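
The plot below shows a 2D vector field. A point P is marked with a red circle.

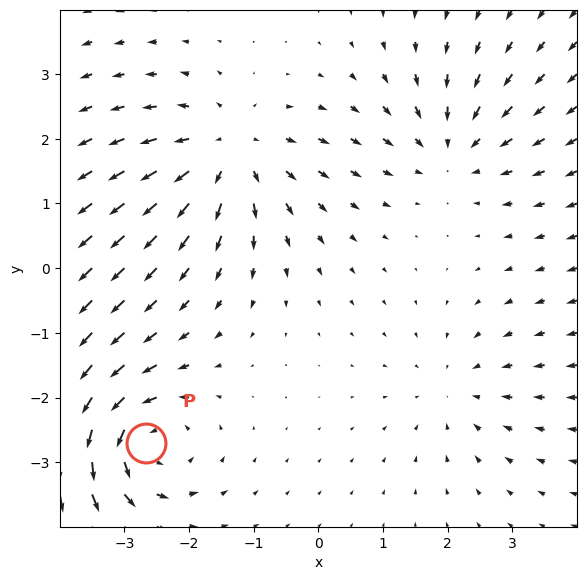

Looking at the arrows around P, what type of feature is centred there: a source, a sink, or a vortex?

At P (-2.7, -2.7) the arrows circulate counterclockwise. Divergence ≈0, curl about +5 — near-zero divergence with nonzero curl is a vortex.

vortex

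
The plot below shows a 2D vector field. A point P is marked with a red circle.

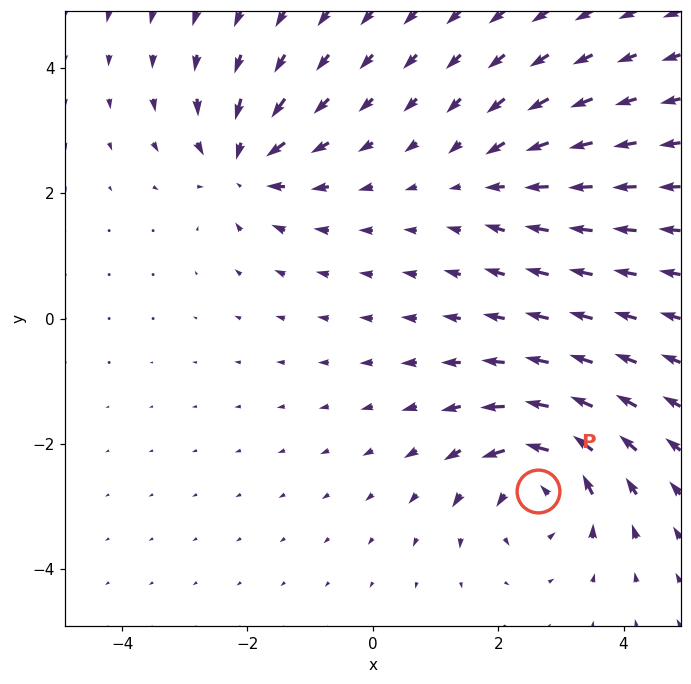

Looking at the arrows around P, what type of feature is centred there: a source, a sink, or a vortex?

vortex

At P (2.6, -2.8) the arrows circulate counterclockwise. Divergence ≈0, curl about +5 — near-zero divergence with nonzero curl is a vortex.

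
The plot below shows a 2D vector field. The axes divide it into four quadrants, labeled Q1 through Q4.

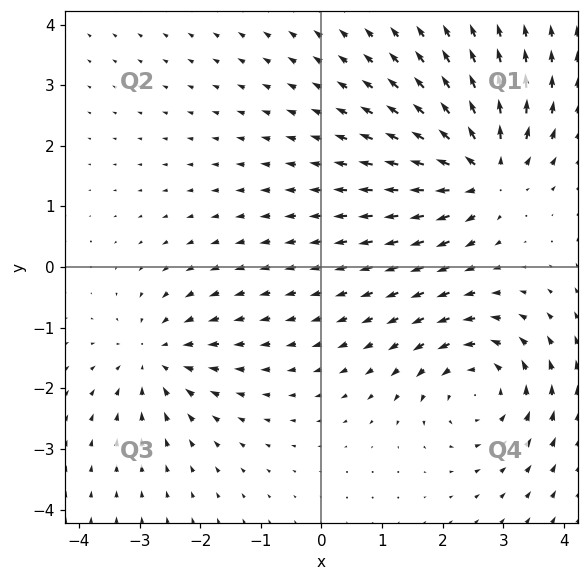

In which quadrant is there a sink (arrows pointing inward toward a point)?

Q3

The sink sits at approximately (-2.7, -1.5), which lies in quadrant Q3. The divergence there is about -3, negative as expected for a sink.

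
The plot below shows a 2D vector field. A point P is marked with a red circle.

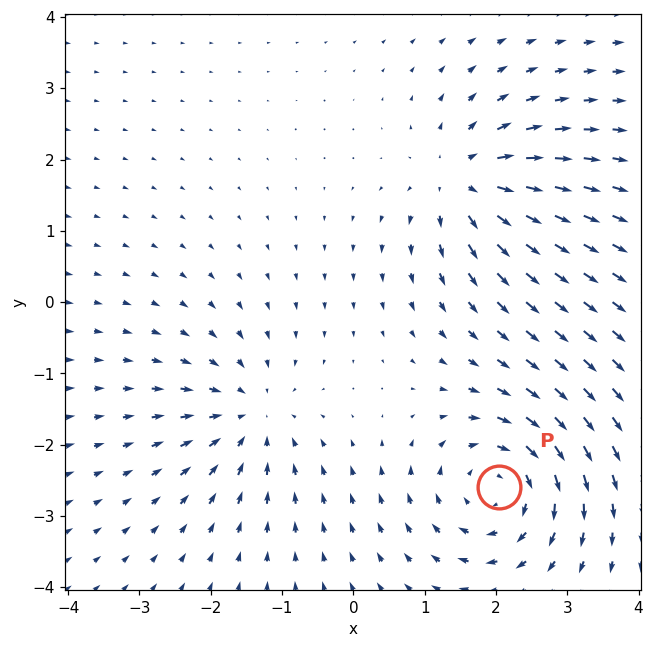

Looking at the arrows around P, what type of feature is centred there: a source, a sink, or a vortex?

vortex

At P (2.0, -2.6) the arrows circulate clockwise. Divergence ≈0, curl about -5 — near-zero divergence with nonzero curl is a vortex.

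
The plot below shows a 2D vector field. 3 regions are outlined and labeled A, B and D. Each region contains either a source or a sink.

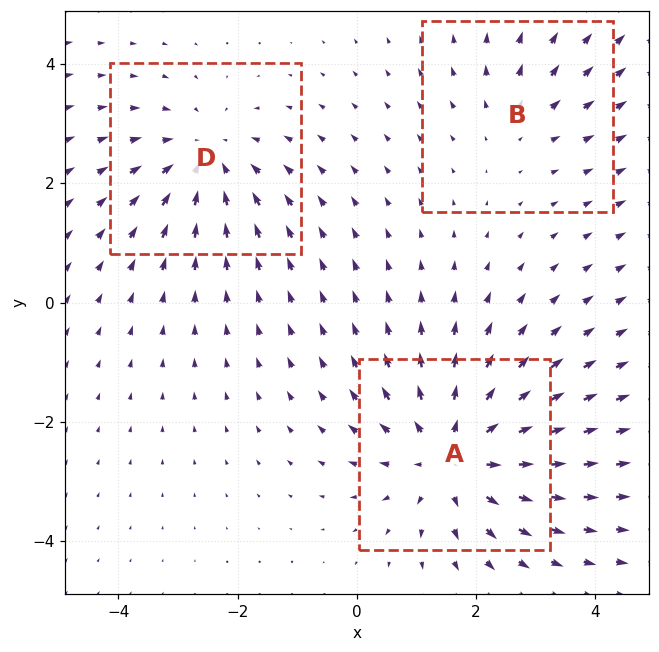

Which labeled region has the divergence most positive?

A

Divergence at each region's feature centre — A: about +4, B: about +2, D: about -3. Region A is most positive.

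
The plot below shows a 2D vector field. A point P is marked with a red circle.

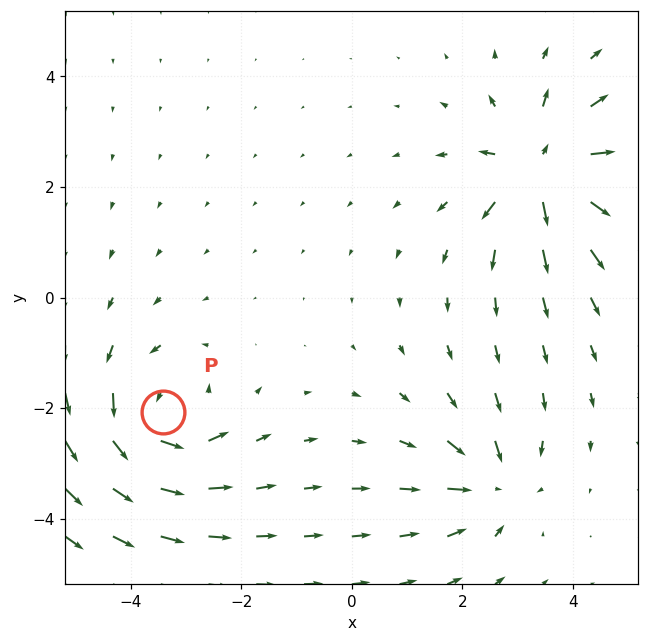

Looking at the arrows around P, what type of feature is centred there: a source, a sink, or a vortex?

vortex

At P (-3.4, -2.1) the arrows circulate counterclockwise. Divergence ≈0, curl about +4 — near-zero divergence with nonzero curl is a vortex.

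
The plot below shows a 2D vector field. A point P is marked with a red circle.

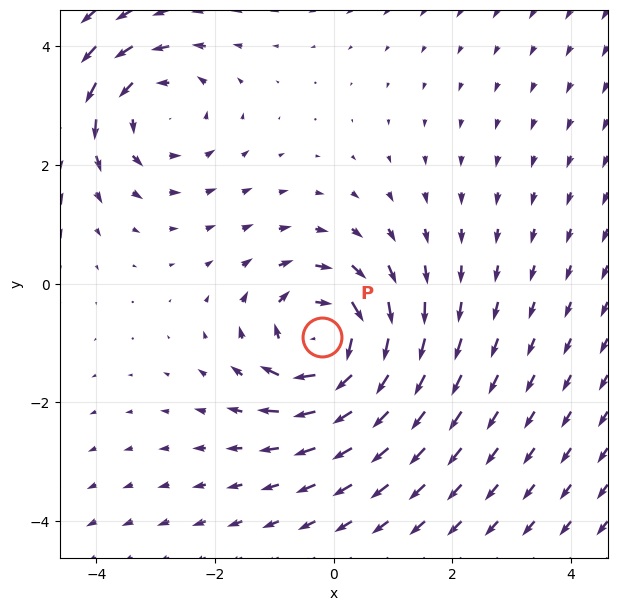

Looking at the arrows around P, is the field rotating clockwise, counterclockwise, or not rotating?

clockwise

Near P at (-0.2, -0.9) the arrows circulate clockwise. The curl (z-component) there is about -4; negative curl means clockwise rotation.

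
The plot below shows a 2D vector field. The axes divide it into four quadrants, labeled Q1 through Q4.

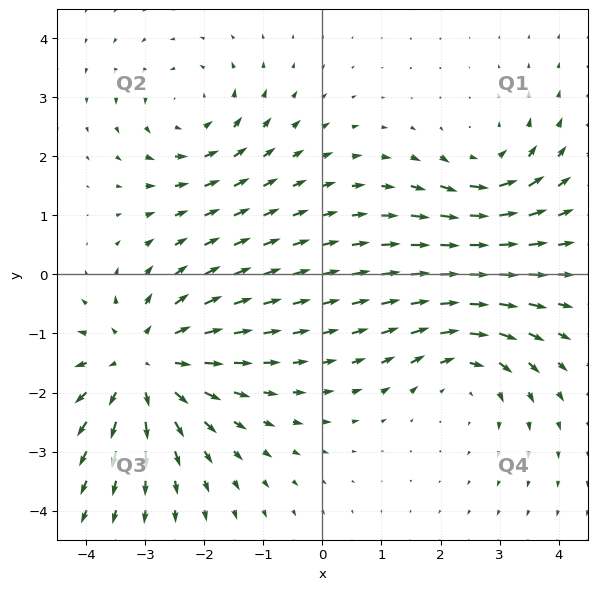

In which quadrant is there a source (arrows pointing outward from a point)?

Q3

The source sits at approximately (-3.0, -1.5), which lies in quadrant Q3. The divergence there is about +4, positive as expected for a source.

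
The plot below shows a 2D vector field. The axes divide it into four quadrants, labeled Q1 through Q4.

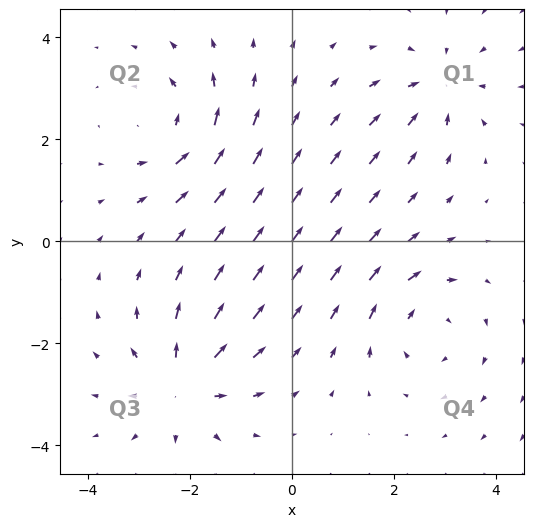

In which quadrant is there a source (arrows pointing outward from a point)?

Q3

The source sits at approximately (-2.1, -2.8), which lies in quadrant Q3. The divergence there is about +4, positive as expected for a source.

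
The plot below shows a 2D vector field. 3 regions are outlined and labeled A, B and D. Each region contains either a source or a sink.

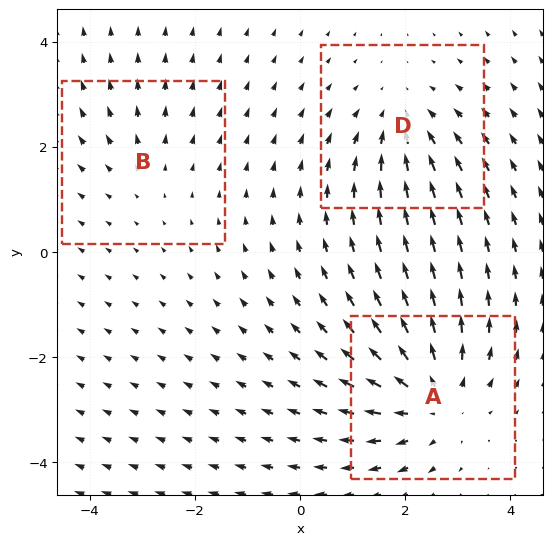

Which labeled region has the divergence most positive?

Divergence at each region's feature centre — A: about +4, B: about +2, D: about -3. Region A is most positive.

A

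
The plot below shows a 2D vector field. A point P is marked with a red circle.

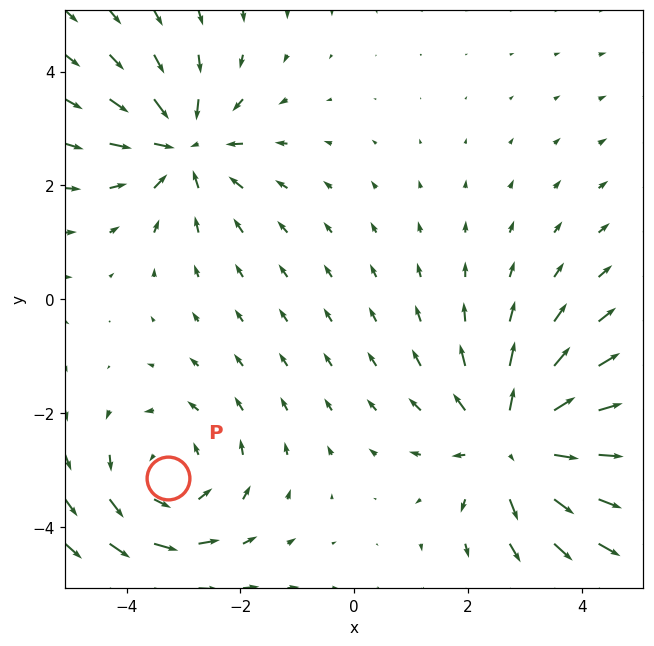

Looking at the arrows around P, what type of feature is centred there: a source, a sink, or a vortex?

vortex

At P (-3.3, -3.1) the arrows circulate counterclockwise. Divergence ≈0, curl about +2 — near-zero divergence with nonzero curl is a vortex.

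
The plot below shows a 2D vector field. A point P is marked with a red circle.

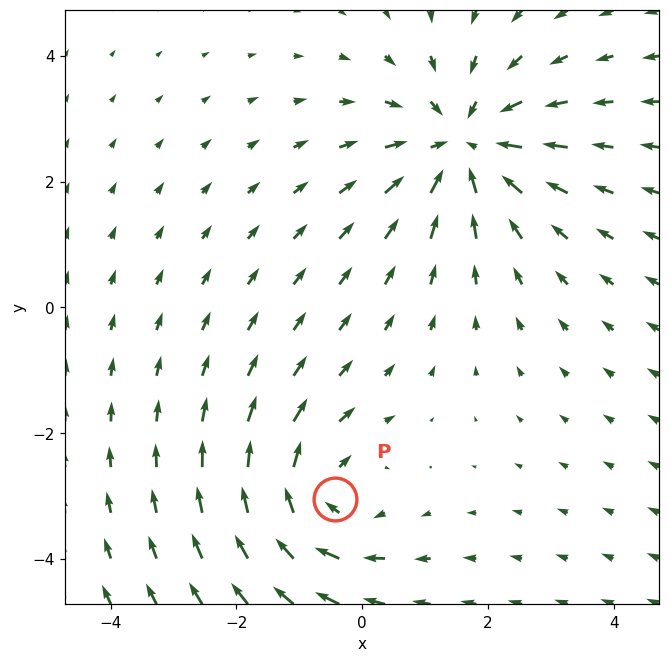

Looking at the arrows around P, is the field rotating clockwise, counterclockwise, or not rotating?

Near P at (-0.4, -3.1) the arrows circulate clockwise. The curl (z-component) there is about -3; negative curl means clockwise rotation.

clockwise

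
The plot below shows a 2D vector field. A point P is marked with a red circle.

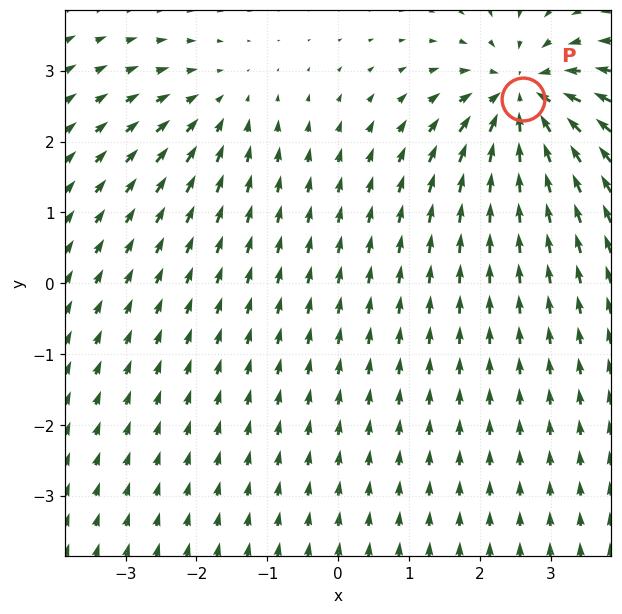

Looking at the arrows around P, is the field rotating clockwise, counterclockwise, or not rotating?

not rotating

Near P at (2.6, 2.6) the arrows show no circulation. The curl there is ≈0.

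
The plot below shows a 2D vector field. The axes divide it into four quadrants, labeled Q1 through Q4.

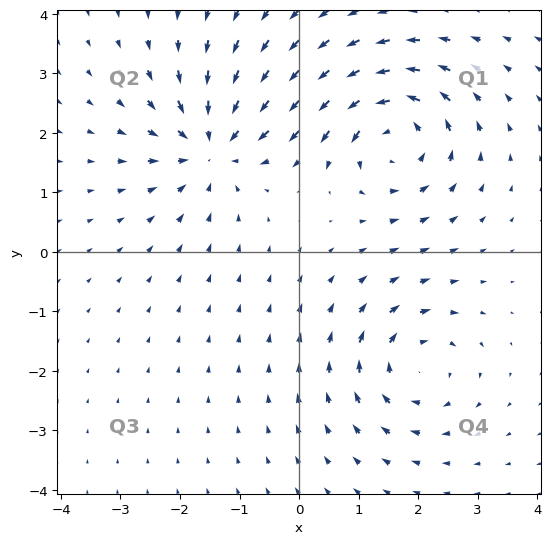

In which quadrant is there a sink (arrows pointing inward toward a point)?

The sink sits at approximately (-1.5, 1.8), which lies in quadrant Q2. The divergence there is about -5, negative as expected for a sink.

Q2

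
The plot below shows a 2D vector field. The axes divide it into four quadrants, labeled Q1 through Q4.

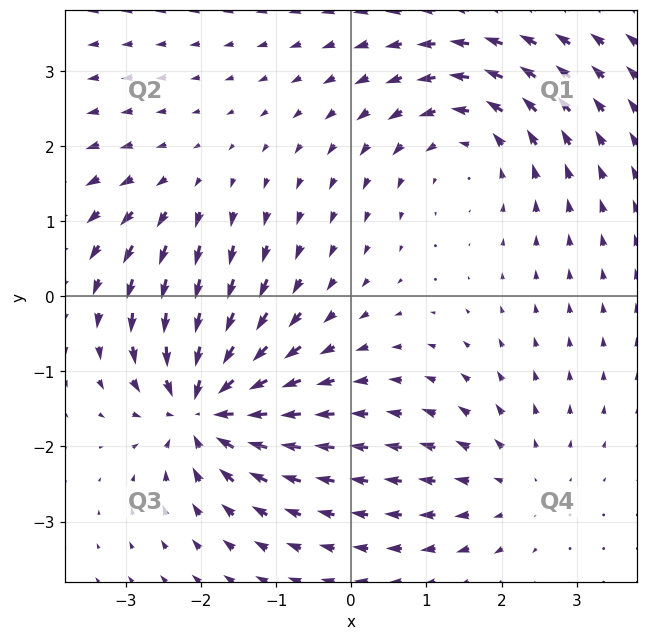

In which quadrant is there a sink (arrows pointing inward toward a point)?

Q3

The sink sits at approximately (-2.0, -1.5), which lies in quadrant Q3. The divergence there is about -7, negative as expected for a sink.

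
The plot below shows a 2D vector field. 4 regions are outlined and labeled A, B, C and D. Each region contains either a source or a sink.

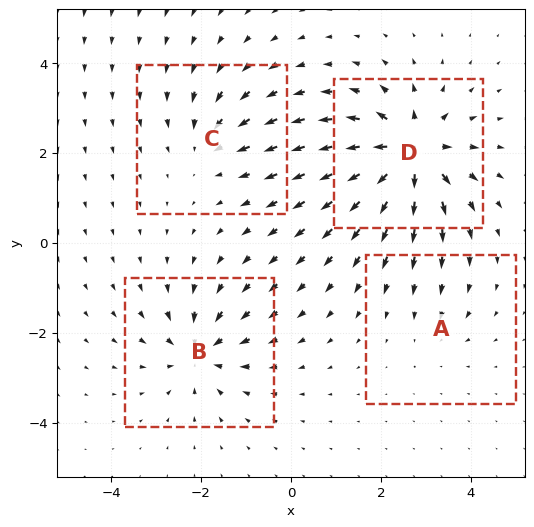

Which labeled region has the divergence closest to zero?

A

Divergence at each region's feature centre — A: about -2, B: about -5, C: about -4, D: about +8. Region A is closest to zero.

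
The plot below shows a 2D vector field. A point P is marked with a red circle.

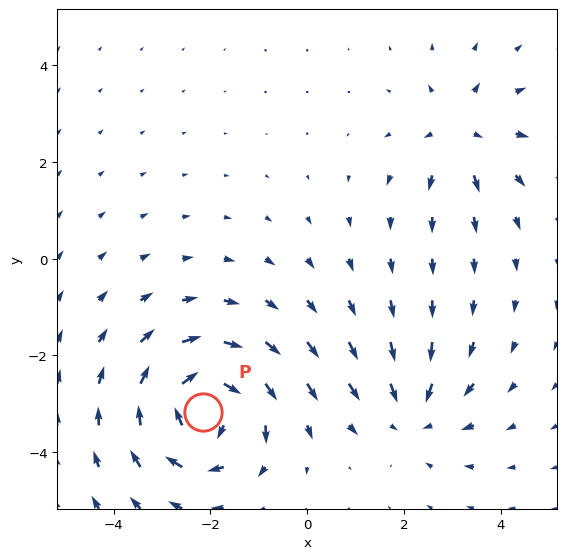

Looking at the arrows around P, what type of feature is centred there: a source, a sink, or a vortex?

vortex

At P (-2.2, -3.2) the arrows circulate clockwise. Divergence ≈0, curl about -5 — near-zero divergence with nonzero curl is a vortex.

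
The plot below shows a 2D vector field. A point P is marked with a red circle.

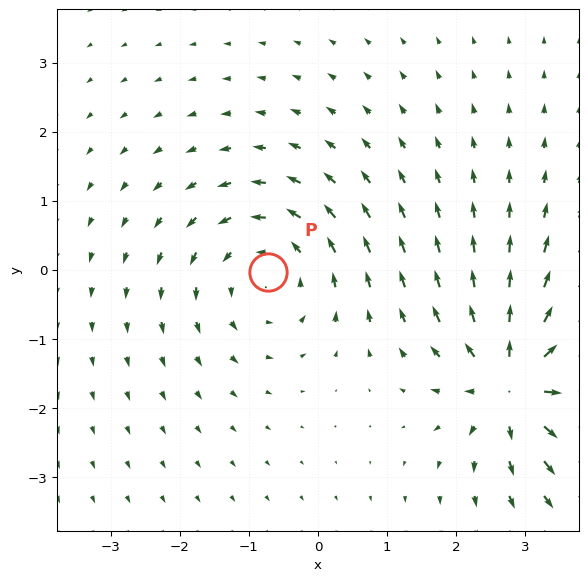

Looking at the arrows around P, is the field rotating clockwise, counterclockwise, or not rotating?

Near P at (-0.7, -0.0) the arrows circulate counterclockwise. The curl (z-component) there is about +3; positive curl means counterclockwise rotation.

counterclockwise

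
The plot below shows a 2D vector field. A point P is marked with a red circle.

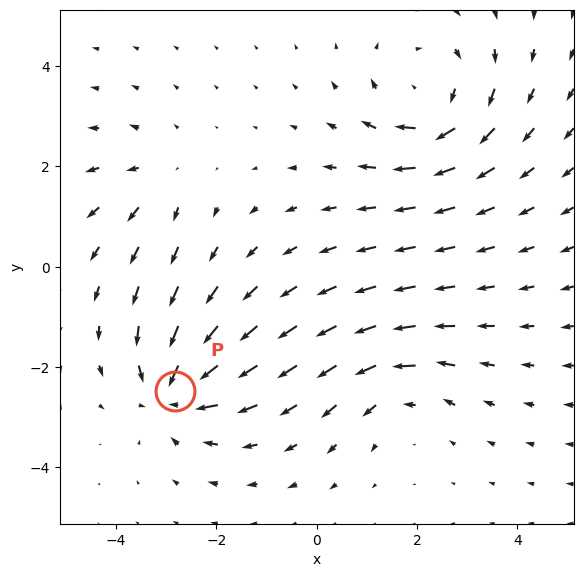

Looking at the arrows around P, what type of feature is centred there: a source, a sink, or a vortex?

sink

At P (-2.8, -2.5) the arrows converge inward. Divergence about -5, curl ≈0 — negative divergence with near-zero curl is a sink.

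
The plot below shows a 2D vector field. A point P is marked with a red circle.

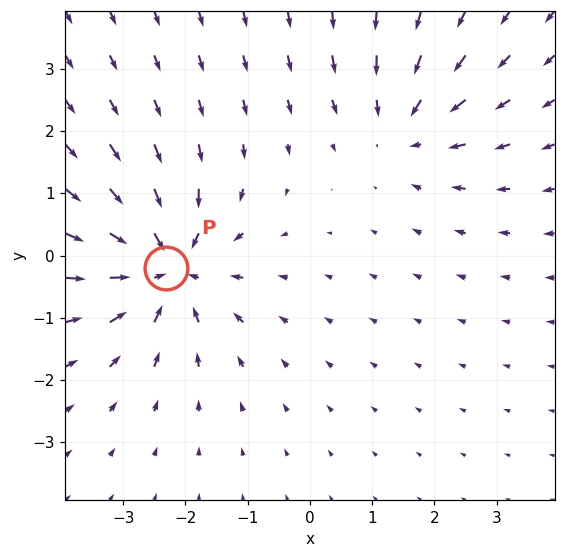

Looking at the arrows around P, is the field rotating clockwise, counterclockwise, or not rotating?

not rotating

Near P at (-2.3, -0.2) the arrows show no circulation. The curl there is ≈0.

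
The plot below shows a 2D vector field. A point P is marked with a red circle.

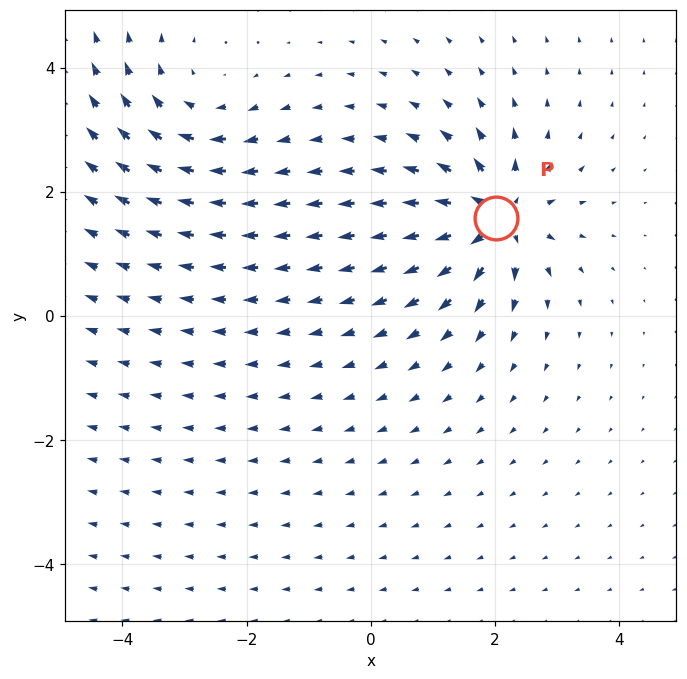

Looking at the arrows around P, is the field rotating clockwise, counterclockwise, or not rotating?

not rotating

Near P at (2.0, 1.6) the arrows show no circulation. The curl there is ≈0.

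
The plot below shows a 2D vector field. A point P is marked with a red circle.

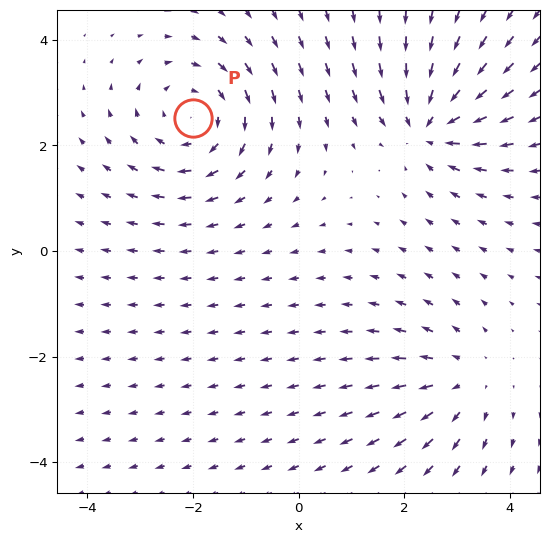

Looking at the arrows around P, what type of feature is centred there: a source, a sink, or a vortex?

At P (-2.0, 2.5) the arrows circulate clockwise. Divergence ≈0, curl about -4 — near-zero divergence with nonzero curl is a vortex.

vortex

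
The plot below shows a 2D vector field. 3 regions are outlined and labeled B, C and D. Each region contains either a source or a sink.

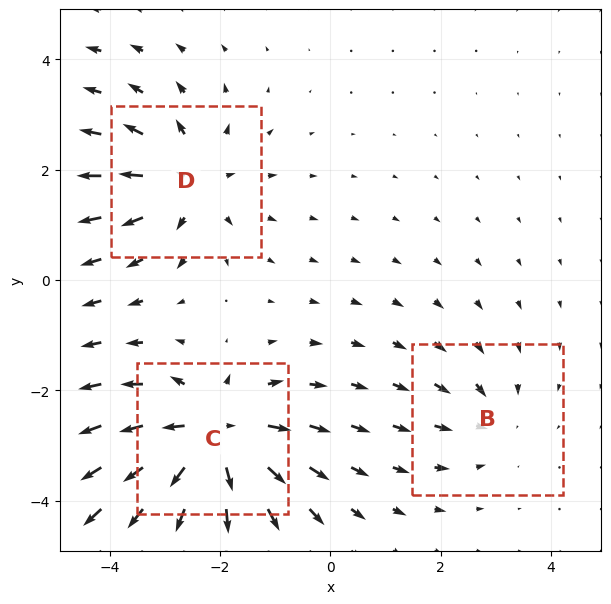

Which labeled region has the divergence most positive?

C

Divergence at each region's feature centre — B: about -2, C: about +6, D: about +4. Region C is most positive.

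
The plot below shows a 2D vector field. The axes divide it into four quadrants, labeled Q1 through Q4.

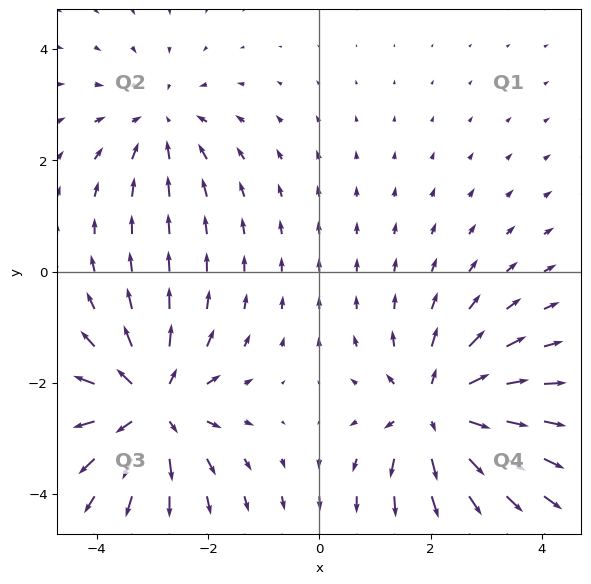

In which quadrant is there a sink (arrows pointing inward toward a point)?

The sink sits at approximately (-2.9, 2.7), which lies in quadrant Q2. The divergence there is about -3, negative as expected for a sink.

Q2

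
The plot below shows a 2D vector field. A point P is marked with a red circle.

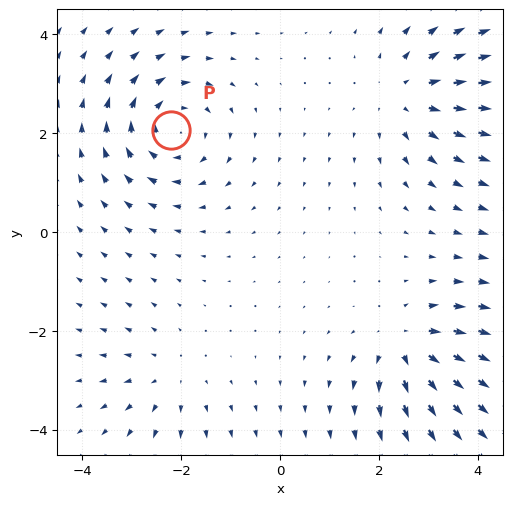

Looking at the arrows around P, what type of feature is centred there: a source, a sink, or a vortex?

vortex

At P (-2.2, 2.1) the arrows circulate clockwise. Divergence ≈0, curl about -4 — near-zero divergence with nonzero curl is a vortex.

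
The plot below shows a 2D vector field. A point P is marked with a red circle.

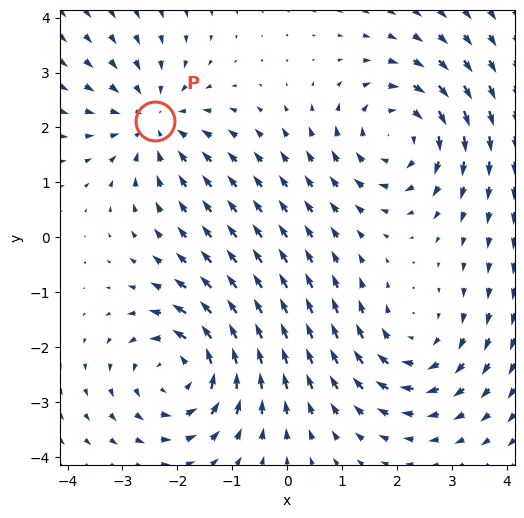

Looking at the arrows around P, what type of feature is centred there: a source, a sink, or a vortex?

At P (-2.4, 2.1) the arrows converge inward. Divergence about -4, curl ≈0 — negative divergence with near-zero curl is a sink.

sink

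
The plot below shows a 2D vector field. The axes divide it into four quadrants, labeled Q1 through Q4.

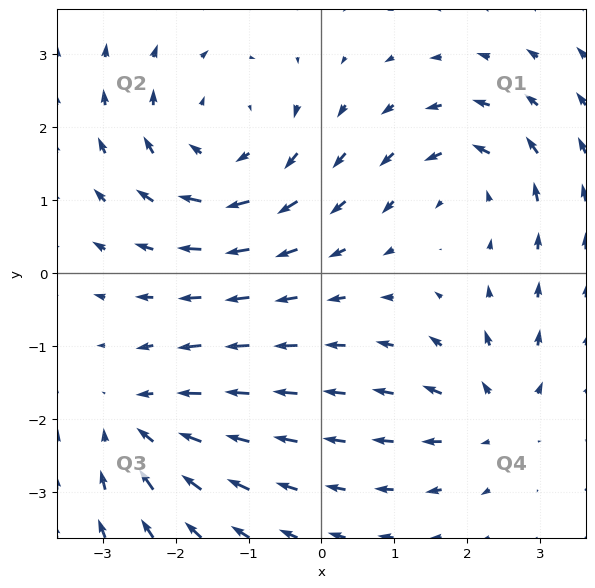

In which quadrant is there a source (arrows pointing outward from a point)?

The source sits at approximately (2.4, -2.0), which lies in quadrant Q4. The divergence there is about +3, positive as expected for a source.

Q4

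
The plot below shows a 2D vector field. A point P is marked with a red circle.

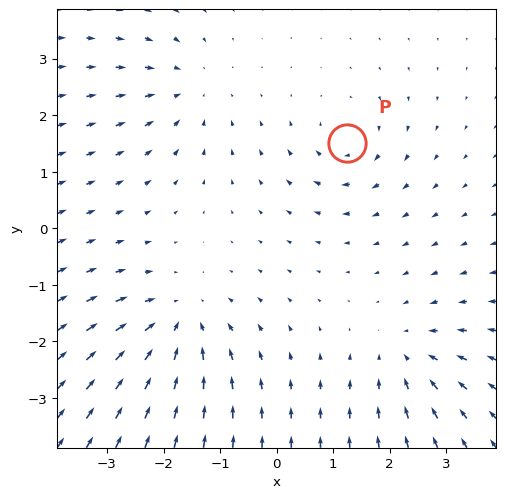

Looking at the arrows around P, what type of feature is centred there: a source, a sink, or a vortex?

vortex

At P (1.3, 1.5) the arrows circulate clockwise. Divergence ≈0, curl about -4 — near-zero divergence with nonzero curl is a vortex.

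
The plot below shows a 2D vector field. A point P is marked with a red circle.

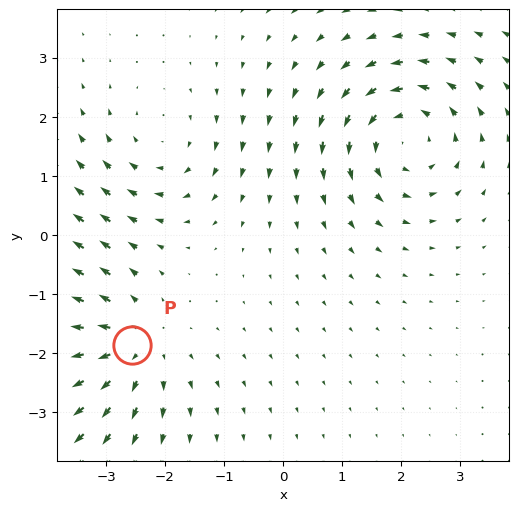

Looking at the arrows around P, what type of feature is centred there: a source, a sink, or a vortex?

At P (-2.6, -1.9) the arrows spread outward. Divergence about +4, curl ≈0 — positive divergence with near-zero curl is a source.

source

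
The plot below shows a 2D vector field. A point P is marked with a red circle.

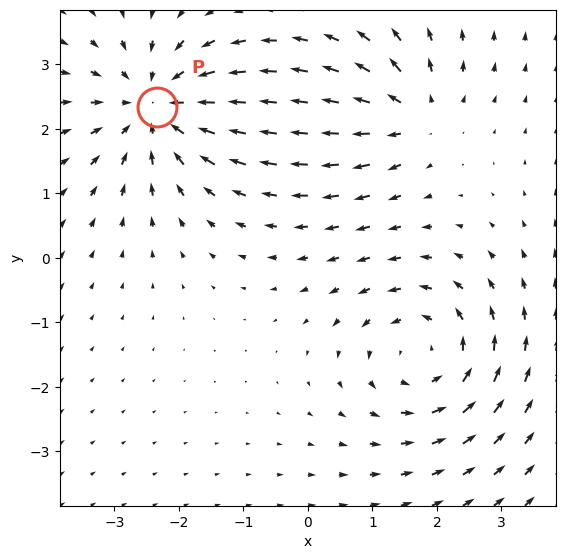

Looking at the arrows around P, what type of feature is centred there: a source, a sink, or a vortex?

sink

At P (-2.3, 2.3) the arrows converge inward. Divergence about -4, curl ≈0 — negative divergence with near-zero curl is a sink.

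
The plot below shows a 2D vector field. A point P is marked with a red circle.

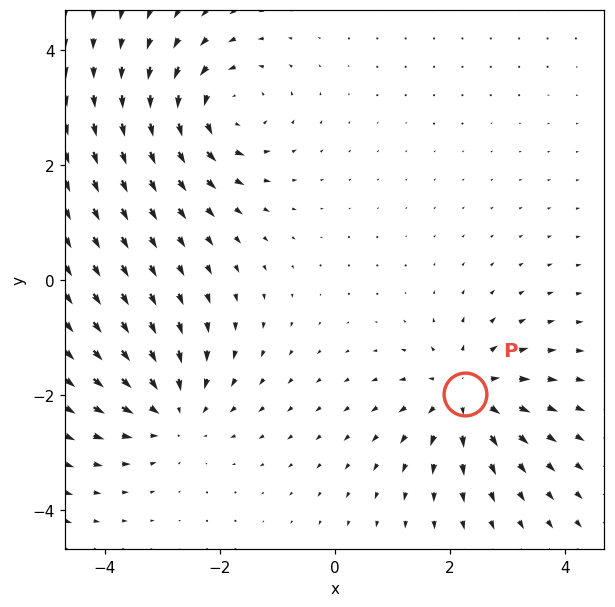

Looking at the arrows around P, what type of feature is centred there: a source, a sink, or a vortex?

At P (2.3, -2.0) the arrows spread outward. Divergence about +4, curl ≈0 — positive divergence with near-zero curl is a source.

source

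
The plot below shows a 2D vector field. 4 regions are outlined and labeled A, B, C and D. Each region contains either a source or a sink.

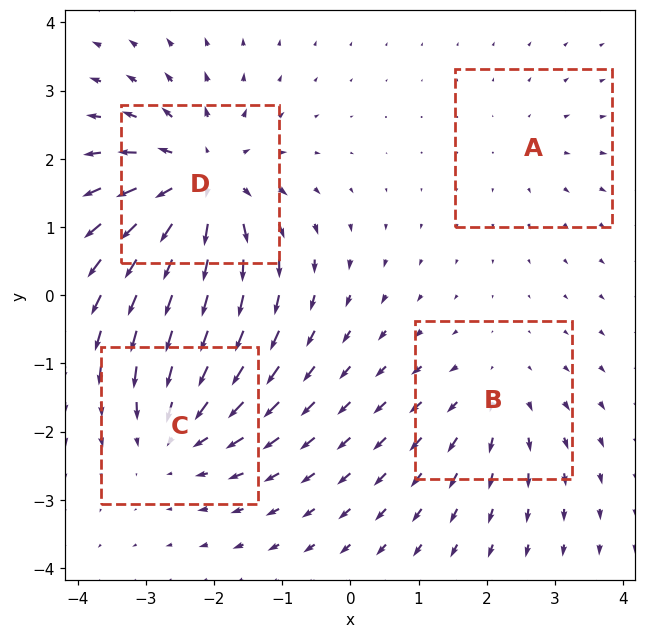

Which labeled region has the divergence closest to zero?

Divergence at each region's feature centre — A: about +2, B: about +3, C: about -5, D: about +7. Region A is closest to zero.

A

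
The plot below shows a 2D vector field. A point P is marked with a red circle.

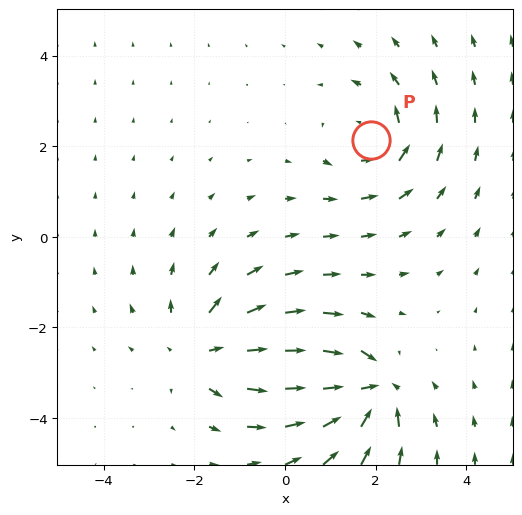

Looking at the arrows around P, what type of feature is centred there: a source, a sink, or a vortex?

At P (1.9, 2.1) the arrows circulate counterclockwise. Divergence ≈0, curl about +3 — near-zero divergence with nonzero curl is a vortex.

vortex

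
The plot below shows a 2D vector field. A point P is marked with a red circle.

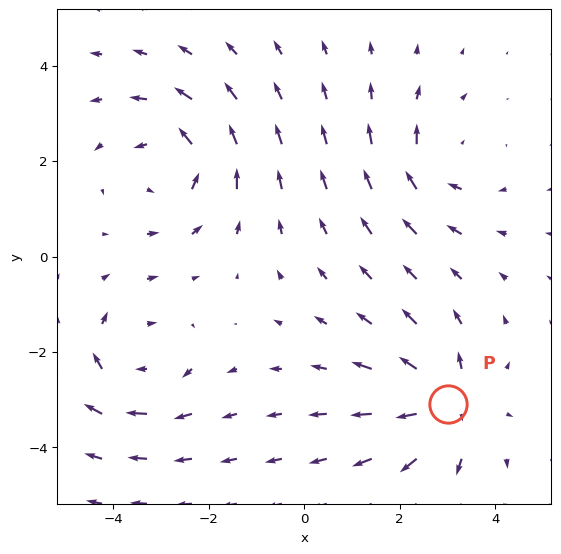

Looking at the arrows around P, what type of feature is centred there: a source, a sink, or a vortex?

At P (3.0, -3.1) the arrows spread outward. Divergence about +5, curl ≈0 — positive divergence with near-zero curl is a source.

source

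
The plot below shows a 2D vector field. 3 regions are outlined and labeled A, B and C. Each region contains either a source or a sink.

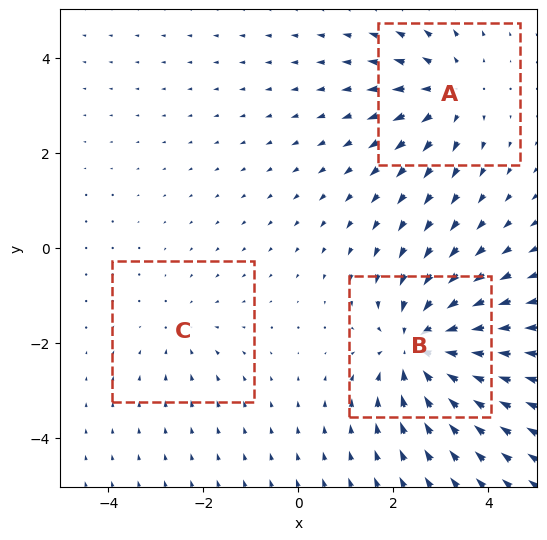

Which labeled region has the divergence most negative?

B

Divergence at each region's feature centre — A: about +3, B: about -5, C: about -2. Region B is most negative.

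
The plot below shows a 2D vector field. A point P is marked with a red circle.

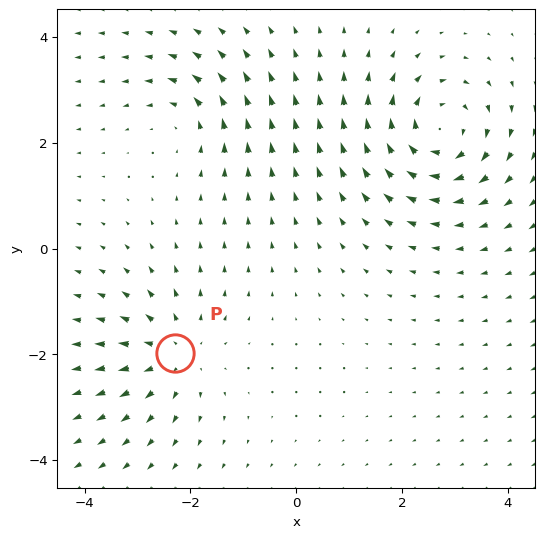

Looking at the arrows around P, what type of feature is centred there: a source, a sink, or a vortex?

At P (-2.3, -2.0) the arrows spread outward. Divergence about +4, curl ≈0 — positive divergence with near-zero curl is a source.

source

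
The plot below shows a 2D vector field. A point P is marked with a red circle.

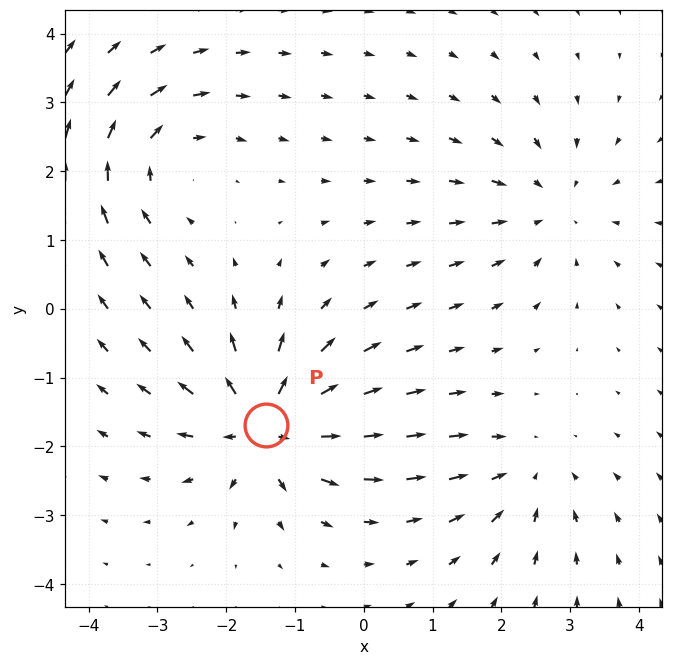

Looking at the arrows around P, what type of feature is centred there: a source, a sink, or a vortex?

At P (-1.4, -1.7) the arrows spread outward. Divergence about +7, curl ≈0 — positive divergence with near-zero curl is a source.

source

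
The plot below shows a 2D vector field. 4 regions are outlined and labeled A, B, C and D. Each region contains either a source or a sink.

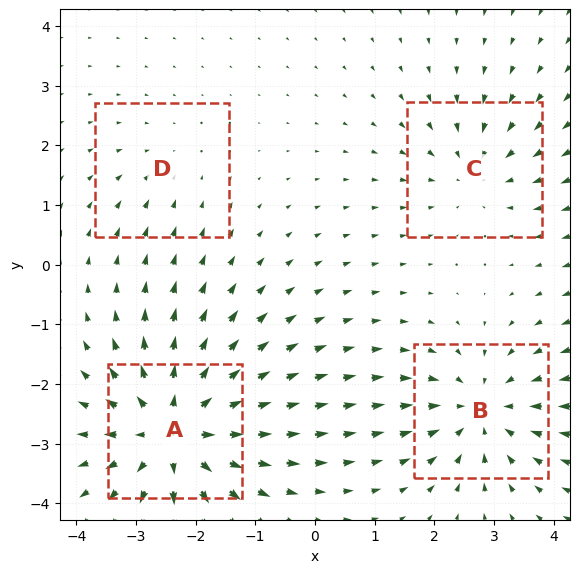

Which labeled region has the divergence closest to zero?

Divergence at each region's feature centre — A: about +7, B: about -5, C: about -3, D: about -2. Region D is closest to zero.

D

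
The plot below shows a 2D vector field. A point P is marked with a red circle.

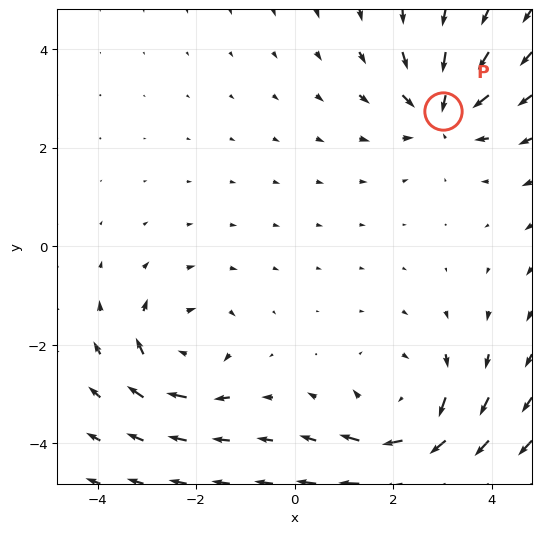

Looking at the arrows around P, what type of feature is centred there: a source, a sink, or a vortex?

sink

At P (3.0, 2.8) the arrows converge inward. Divergence about -4, curl ≈0 — negative divergence with near-zero curl is a sink.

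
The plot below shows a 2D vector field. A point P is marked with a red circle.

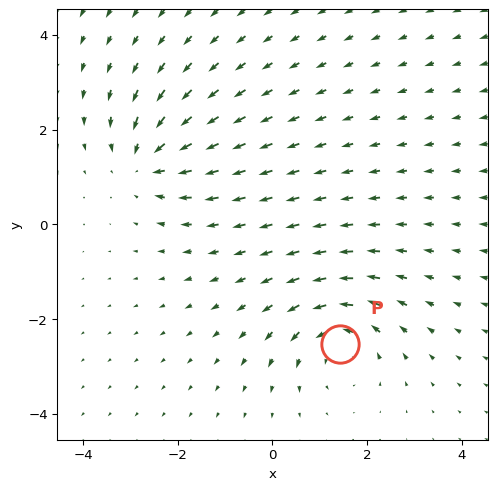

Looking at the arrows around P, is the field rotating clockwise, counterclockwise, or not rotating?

counterclockwise

Near P at (1.4, -2.5) the arrows circulate counterclockwise. The curl (z-component) there is about +4; positive curl means counterclockwise rotation.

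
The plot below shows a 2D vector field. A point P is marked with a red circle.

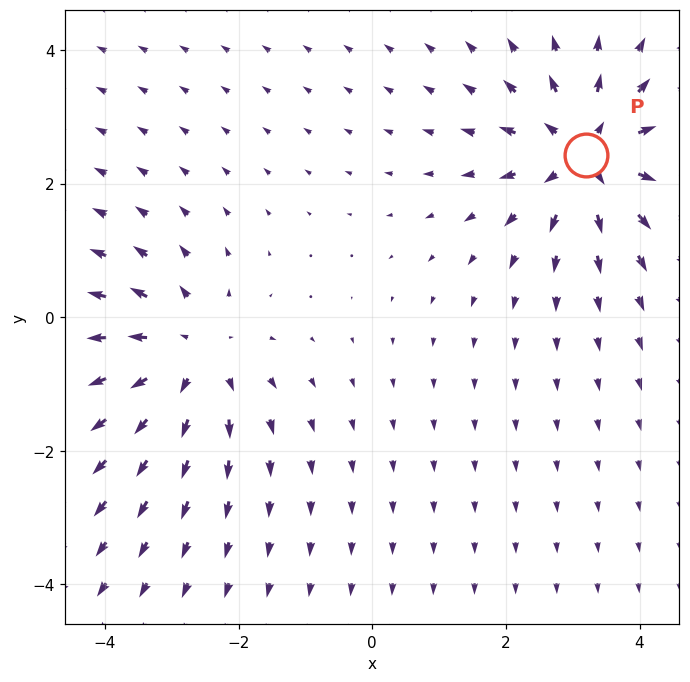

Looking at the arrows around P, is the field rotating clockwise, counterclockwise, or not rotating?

not rotating

Near P at (3.2, 2.4) the arrows show no circulation. The curl there is ≈0.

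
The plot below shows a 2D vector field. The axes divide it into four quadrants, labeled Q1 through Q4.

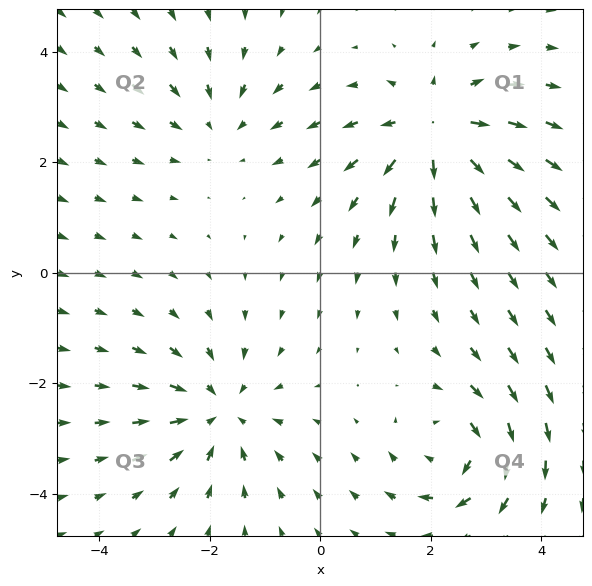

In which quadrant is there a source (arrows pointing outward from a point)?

The source sits at approximately (2.1, 2.5), which lies in quadrant Q1. The divergence there is about +5, positive as expected for a source.

Q1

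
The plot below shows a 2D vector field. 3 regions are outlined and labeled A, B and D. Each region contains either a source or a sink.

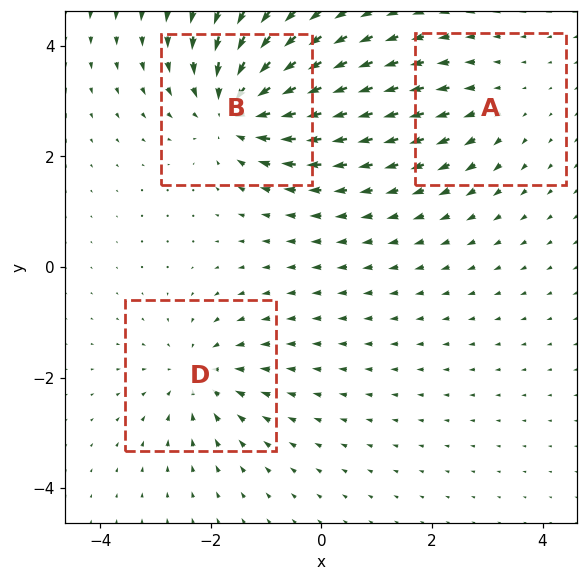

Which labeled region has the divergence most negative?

B

Divergence at each region's feature centre — A: about +2, B: about -5, D: about -3. Region B is most negative.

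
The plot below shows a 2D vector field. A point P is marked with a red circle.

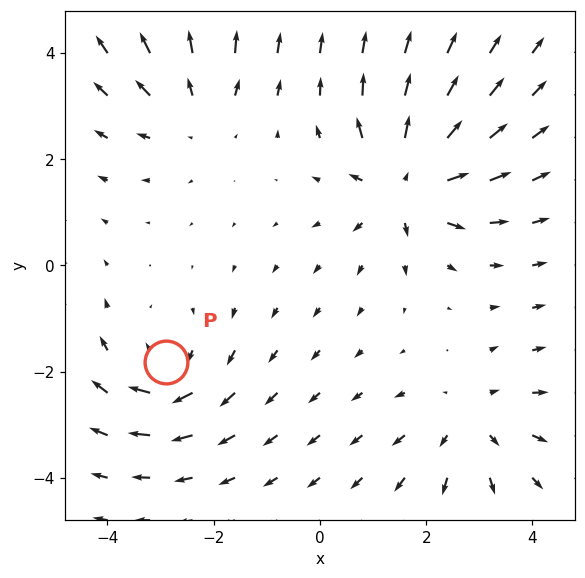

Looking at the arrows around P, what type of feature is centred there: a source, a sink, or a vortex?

At P (-2.9, -1.8) the arrows circulate clockwise. Divergence ≈0, curl about -5 — near-zero divergence with nonzero curl is a vortex.

vortex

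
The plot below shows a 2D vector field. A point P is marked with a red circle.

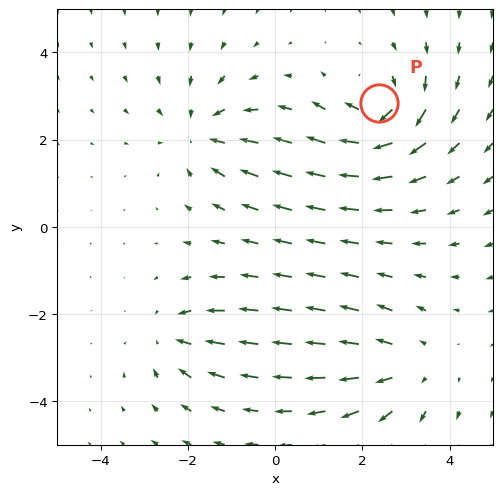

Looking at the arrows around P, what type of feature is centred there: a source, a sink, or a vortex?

At P (2.4, 2.8) the arrows circulate clockwise. Divergence ≈0, curl about -5 — near-zero divergence with nonzero curl is a vortex.

vortex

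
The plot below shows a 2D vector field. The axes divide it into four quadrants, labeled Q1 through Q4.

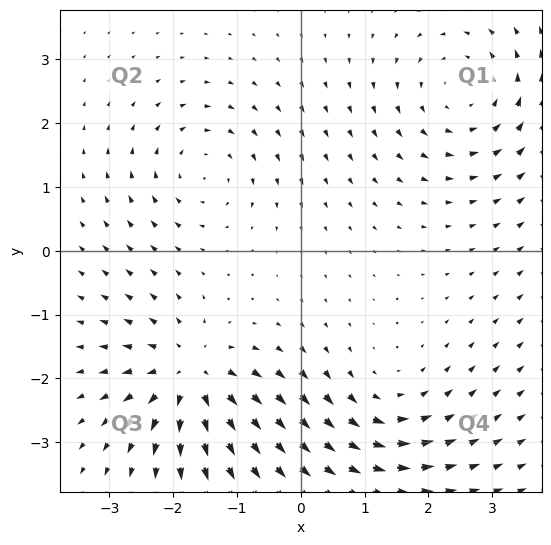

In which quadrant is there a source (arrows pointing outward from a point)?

The source sits at approximately (-1.7, -2.0), which lies in quadrant Q3. The divergence there is about +5, positive as expected for a source.

Q3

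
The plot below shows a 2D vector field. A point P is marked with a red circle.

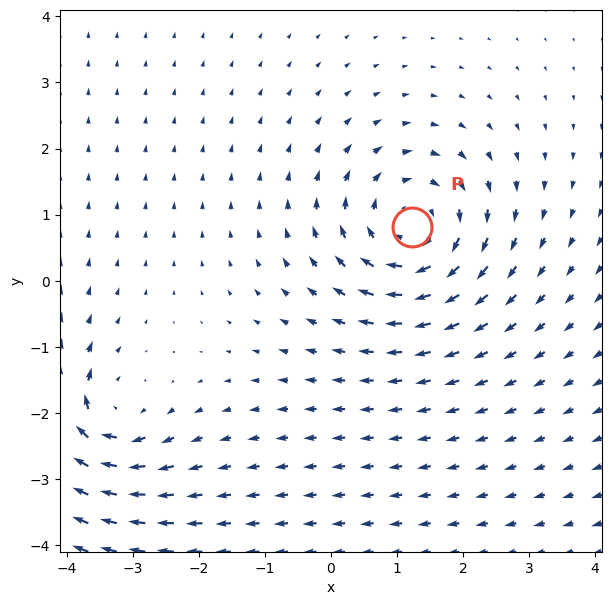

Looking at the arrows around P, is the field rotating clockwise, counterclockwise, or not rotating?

Near P at (1.2, 0.8) the arrows circulate clockwise. The curl (z-component) there is about -4; negative curl means clockwise rotation.

clockwise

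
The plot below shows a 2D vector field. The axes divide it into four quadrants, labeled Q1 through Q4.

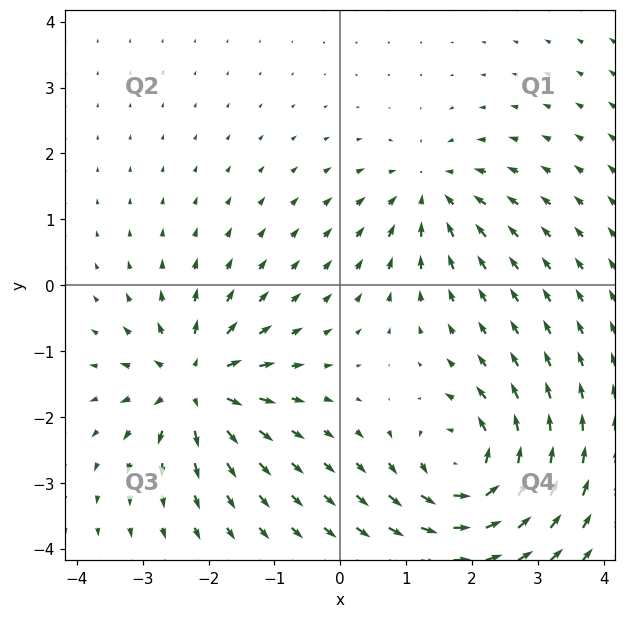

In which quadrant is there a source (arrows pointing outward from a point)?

The source sits at approximately (-2.2, -1.5), which lies in quadrant Q3. The divergence there is about +5, positive as expected for a source.

Q3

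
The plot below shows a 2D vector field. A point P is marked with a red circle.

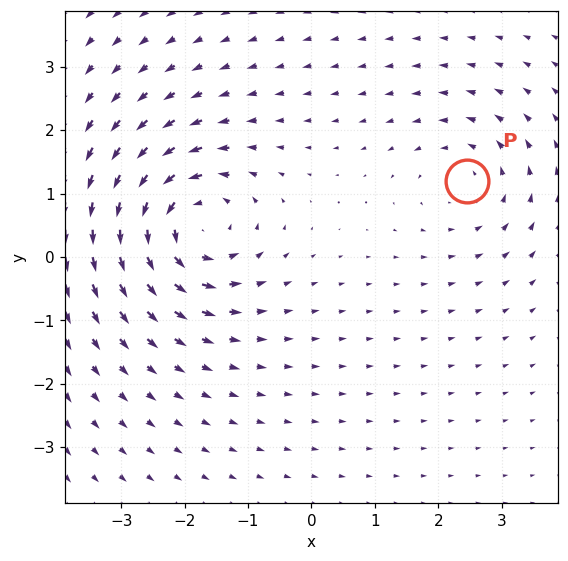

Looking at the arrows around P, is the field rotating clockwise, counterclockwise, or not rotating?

Near P at (2.5, 1.2) the arrows circulate counterclockwise. The curl (z-component) there is about +3; positive curl means counterclockwise rotation.

counterclockwise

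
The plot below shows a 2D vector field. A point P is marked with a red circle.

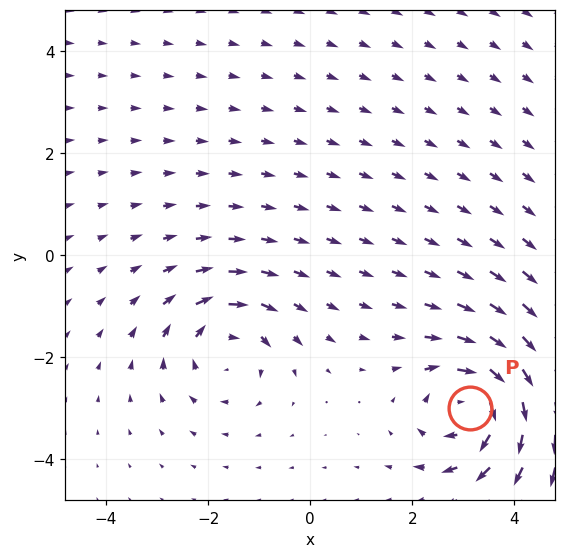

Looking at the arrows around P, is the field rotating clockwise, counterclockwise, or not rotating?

Near P at (3.1, -3.0) the arrows circulate clockwise. The curl (z-component) there is about -6; negative curl means clockwise rotation.

clockwise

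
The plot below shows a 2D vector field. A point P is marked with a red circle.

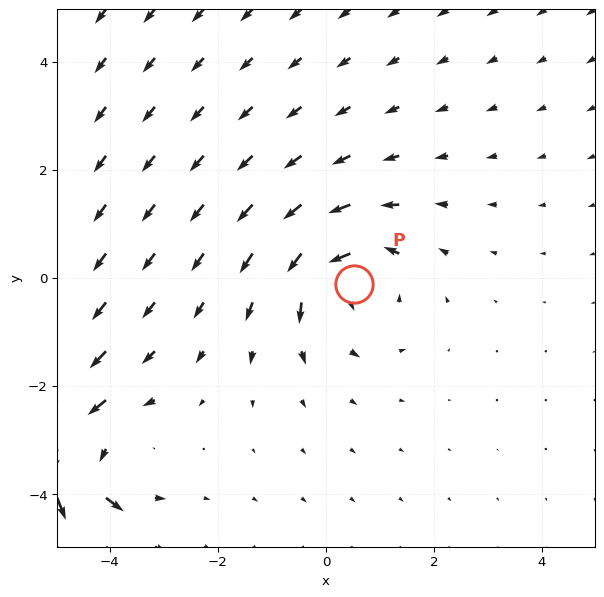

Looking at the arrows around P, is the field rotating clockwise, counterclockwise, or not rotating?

Near P at (0.5, -0.1) the arrows circulate counterclockwise. The curl (z-component) there is about +3; positive curl means counterclockwise rotation.

counterclockwise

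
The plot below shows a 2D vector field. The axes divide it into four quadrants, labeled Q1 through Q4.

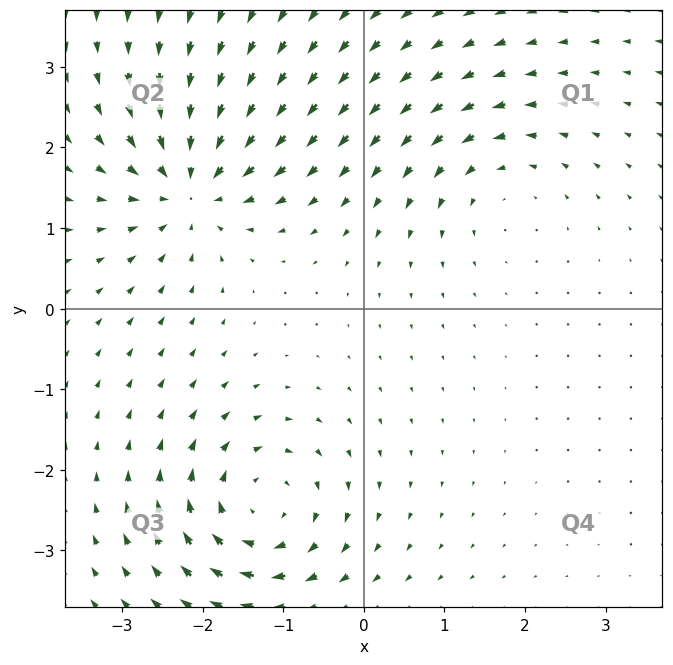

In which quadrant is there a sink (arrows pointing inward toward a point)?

Q2

The sink sits at approximately (-2.2, 1.5), which lies in quadrant Q2. The divergence there is about -5, negative as expected for a sink.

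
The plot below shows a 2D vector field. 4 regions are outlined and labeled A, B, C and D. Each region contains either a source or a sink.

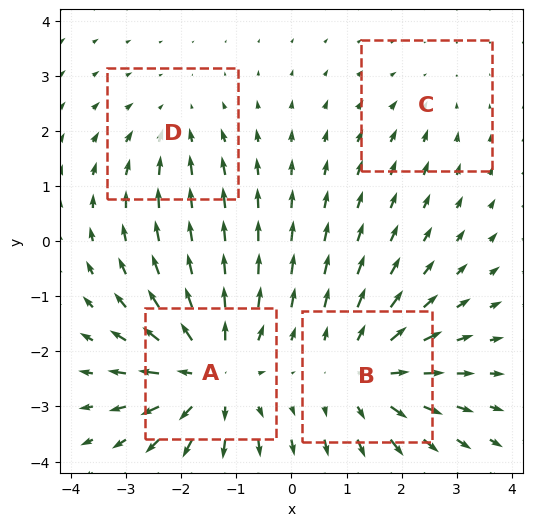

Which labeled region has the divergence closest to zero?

Divergence at each region's feature centre — A: about +6, B: about +5, C: about -2, D: about -3. Region C is closest to zero.

C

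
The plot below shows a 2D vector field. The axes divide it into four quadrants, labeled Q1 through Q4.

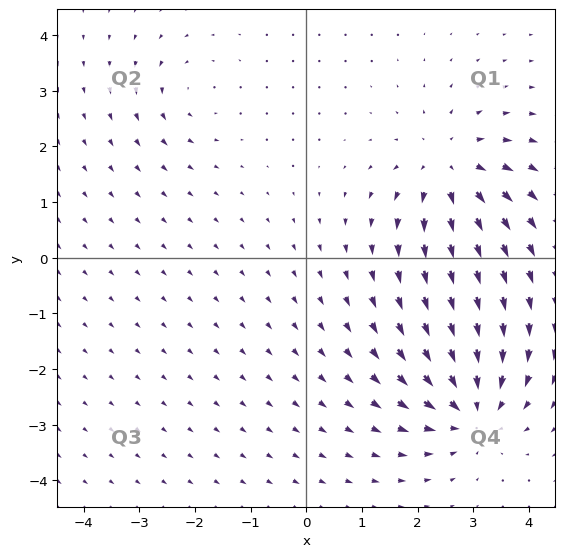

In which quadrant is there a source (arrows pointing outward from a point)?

Q1

The source sits at approximately (2.6, 1.6), which lies in quadrant Q1. The divergence there is about +5, positive as expected for a source.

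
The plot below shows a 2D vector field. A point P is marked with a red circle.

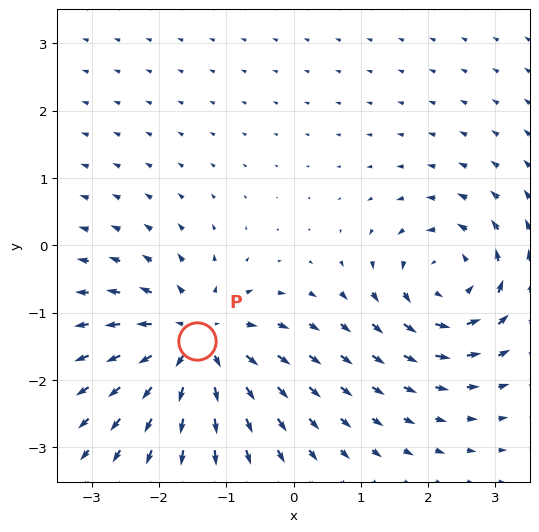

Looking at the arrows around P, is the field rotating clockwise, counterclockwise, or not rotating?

Near P at (-1.4, -1.4) the arrows show no circulation. The curl there is ≈0.

not rotating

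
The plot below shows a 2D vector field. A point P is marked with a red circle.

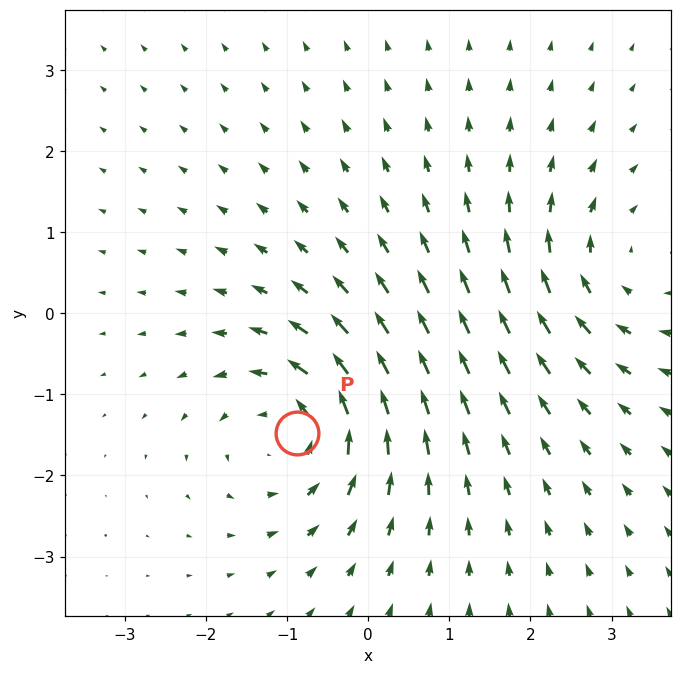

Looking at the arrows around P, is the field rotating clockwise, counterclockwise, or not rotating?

counterclockwise

Near P at (-0.9, -1.5) the arrows circulate counterclockwise. The curl (z-component) there is about +4; positive curl means counterclockwise rotation.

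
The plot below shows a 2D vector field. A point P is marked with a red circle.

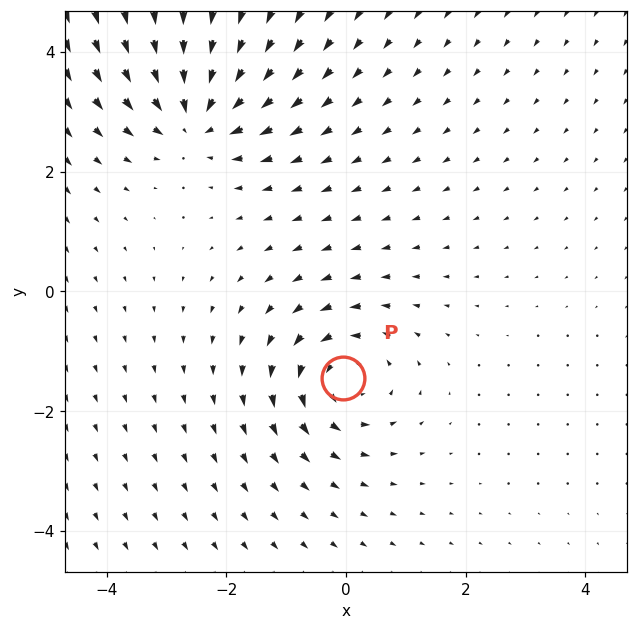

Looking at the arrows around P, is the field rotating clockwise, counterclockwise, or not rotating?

Near P at (-0.0, -1.4) the arrows circulate counterclockwise. The curl (z-component) there is about +3; positive curl means counterclockwise rotation.

counterclockwise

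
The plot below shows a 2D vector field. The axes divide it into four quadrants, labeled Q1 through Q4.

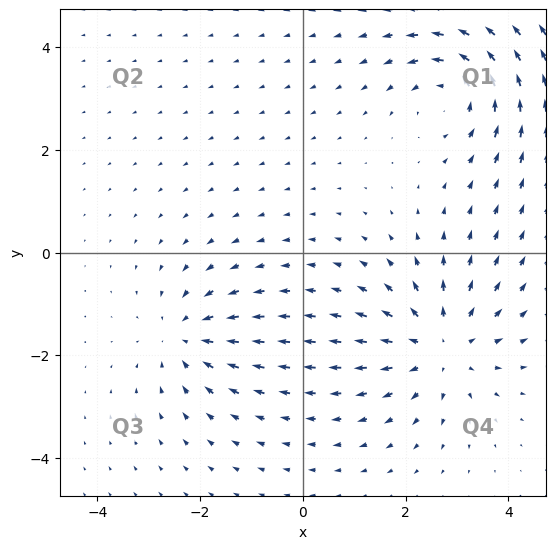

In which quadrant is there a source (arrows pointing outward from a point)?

Q4

The source sits at approximately (2.7, -1.8), which lies in quadrant Q4. The divergence there is about +4, positive as expected for a source.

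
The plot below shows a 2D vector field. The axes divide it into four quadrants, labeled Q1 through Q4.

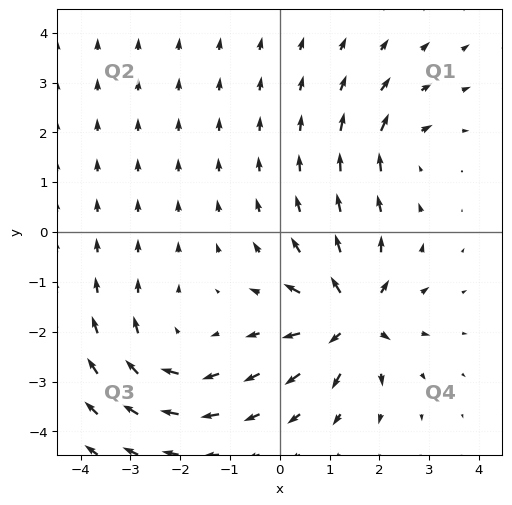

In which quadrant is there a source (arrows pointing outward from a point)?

The source sits at approximately (1.4, -1.7), which lies in quadrant Q4. The divergence there is about +7, positive as expected for a source.

Q4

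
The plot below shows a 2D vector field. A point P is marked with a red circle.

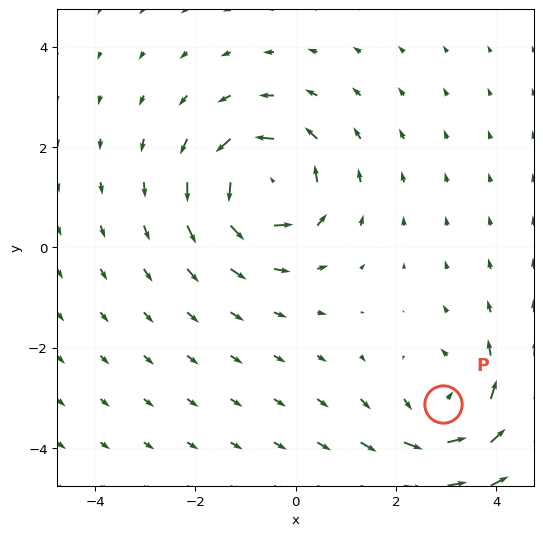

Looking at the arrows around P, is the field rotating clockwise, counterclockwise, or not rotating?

counterclockwise

Near P at (2.9, -3.1) the arrows circulate counterclockwise. The curl (z-component) there is about +3; positive curl means counterclockwise rotation.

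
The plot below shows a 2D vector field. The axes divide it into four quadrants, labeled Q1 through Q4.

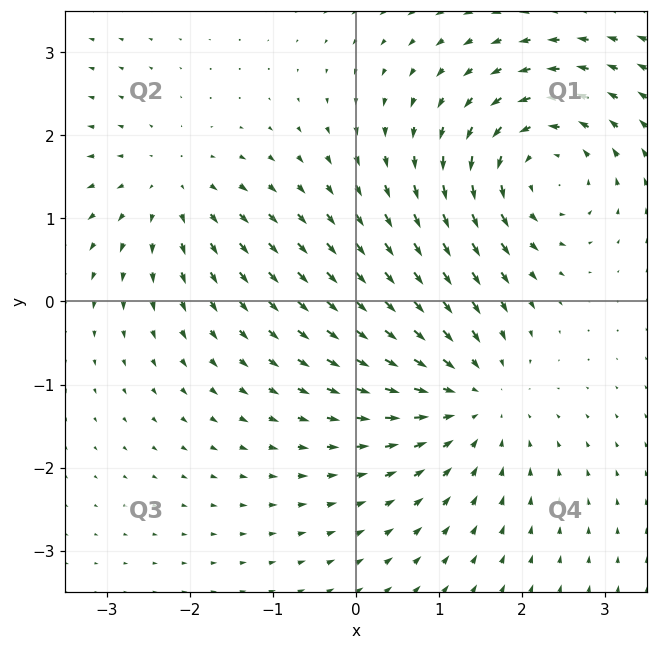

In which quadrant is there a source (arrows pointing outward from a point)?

Q2

The source sits at approximately (-2.2, 1.4), which lies in quadrant Q2. The divergence there is about +4, positive as expected for a source.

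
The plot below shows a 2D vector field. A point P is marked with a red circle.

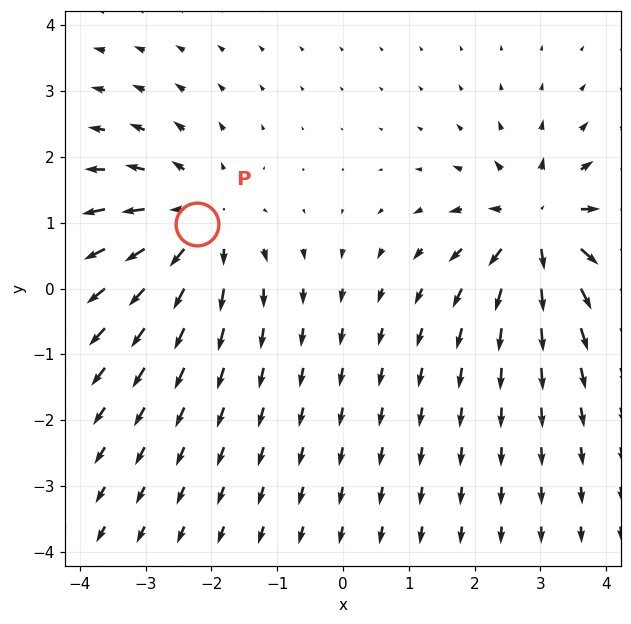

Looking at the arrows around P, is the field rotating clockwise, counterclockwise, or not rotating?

Near P at (-2.2, 1.0) the arrows show no circulation. The curl there is ≈0.

not rotating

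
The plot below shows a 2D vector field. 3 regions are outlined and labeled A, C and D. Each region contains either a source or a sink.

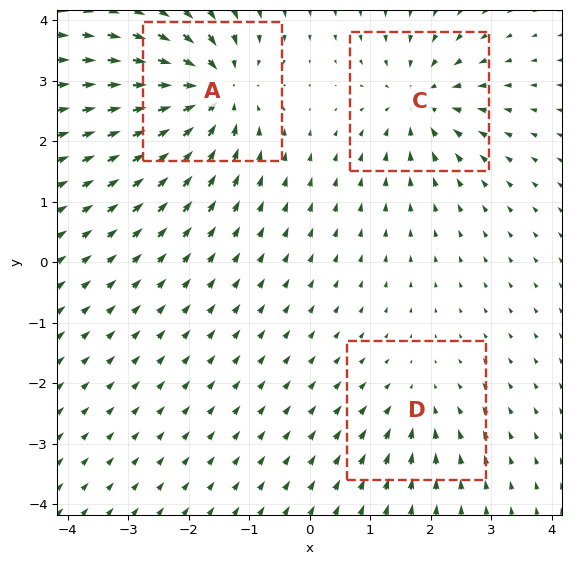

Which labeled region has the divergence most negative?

Divergence at each region's feature centre — A: about -6, C: about -4, D: about -2. Region A is most negative.

A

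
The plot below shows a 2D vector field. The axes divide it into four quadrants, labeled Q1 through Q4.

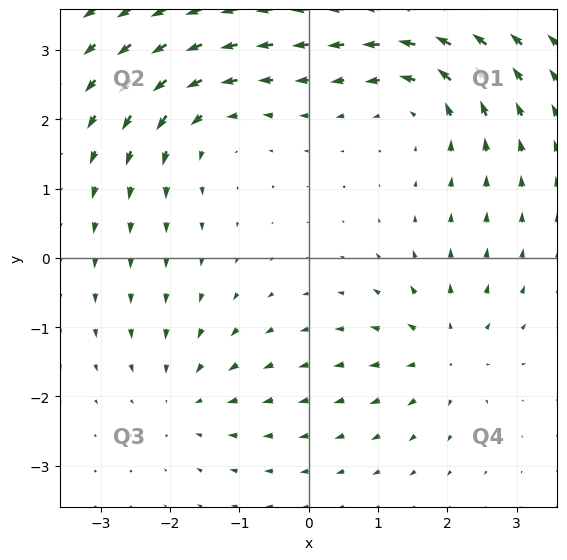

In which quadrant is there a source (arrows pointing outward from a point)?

Q4

The source sits at approximately (2.0, -1.4), which lies in quadrant Q4. The divergence there is about +3, positive as expected for a source.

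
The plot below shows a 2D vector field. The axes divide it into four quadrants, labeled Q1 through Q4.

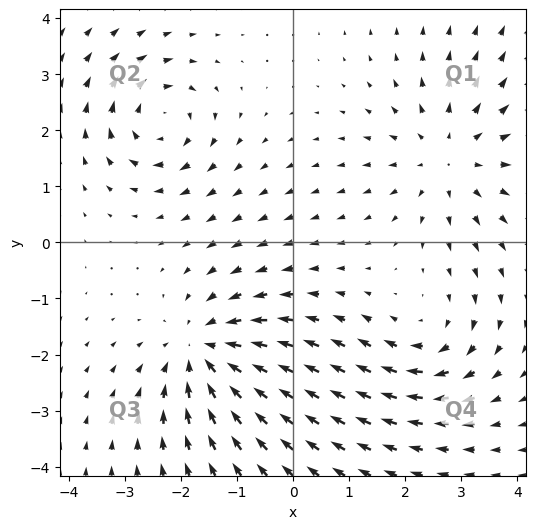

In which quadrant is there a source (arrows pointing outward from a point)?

Q1

The source sits at approximately (2.8, 1.5), which lies in quadrant Q1. The divergence there is about +3, positive as expected for a source.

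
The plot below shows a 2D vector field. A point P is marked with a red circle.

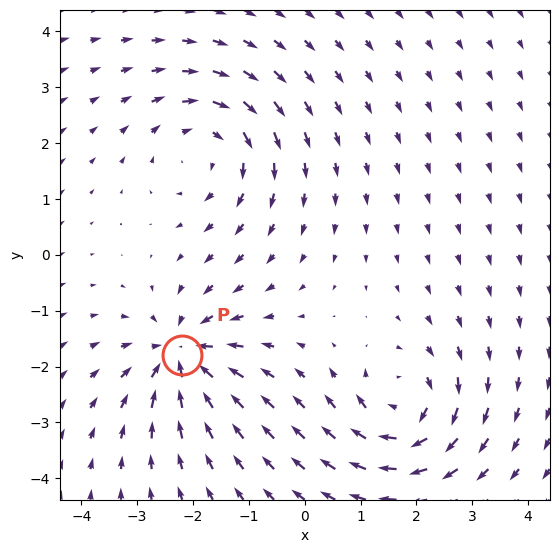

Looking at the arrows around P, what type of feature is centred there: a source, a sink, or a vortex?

At P (-2.2, -1.8) the arrows converge inward. Divergence about -6, curl ≈0 — negative divergence with near-zero curl is a sink.

sink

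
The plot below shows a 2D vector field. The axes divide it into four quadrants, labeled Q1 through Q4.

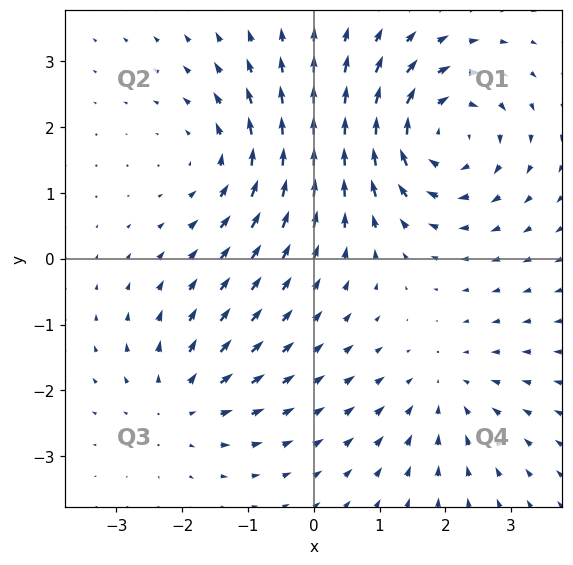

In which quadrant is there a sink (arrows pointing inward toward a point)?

The sink sits at approximately (2.0, -2.0), which lies in quadrant Q4. The divergence there is about -2, negative as expected for a sink.

Q4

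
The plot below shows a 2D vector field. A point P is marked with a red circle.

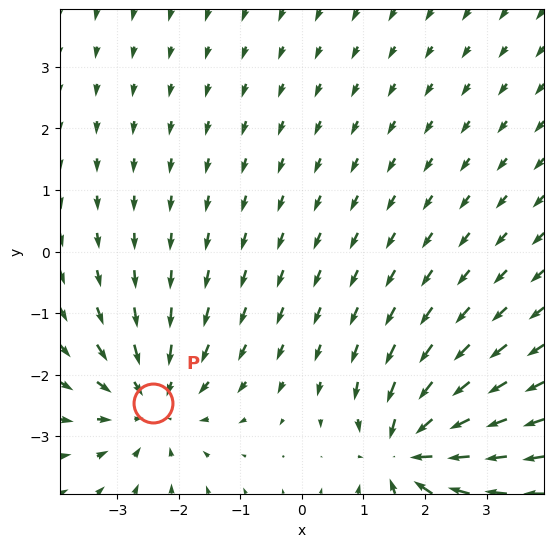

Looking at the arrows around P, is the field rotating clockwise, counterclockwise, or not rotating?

Near P at (-2.4, -2.5) the arrows show no circulation. The curl there is ≈0.

not rotating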